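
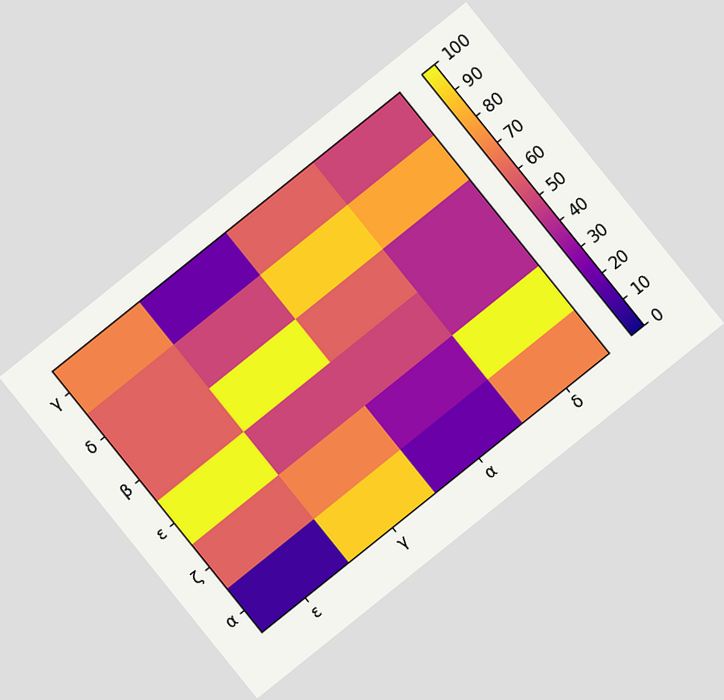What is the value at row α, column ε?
10

The chart is tilted about 39° counter-clockwise. Matching cell (α, ε) against the colorbar gives 10.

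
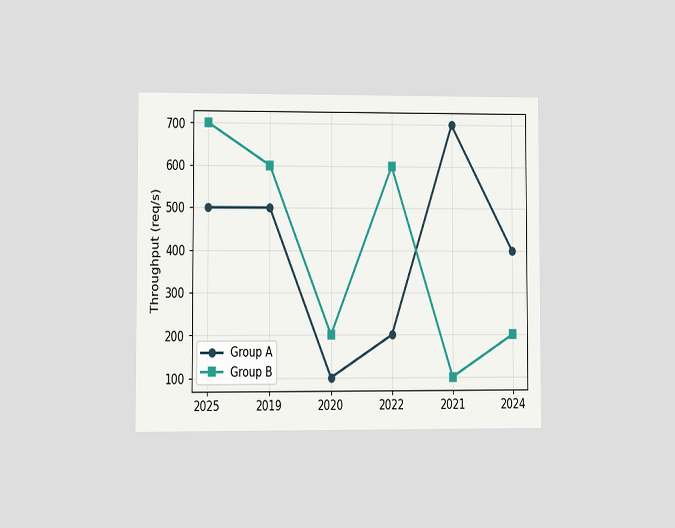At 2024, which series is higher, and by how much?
Group A, by 200req/s

The chart is viewed at a slight angle. At 2024, Group A sits above the other line by 200req/s.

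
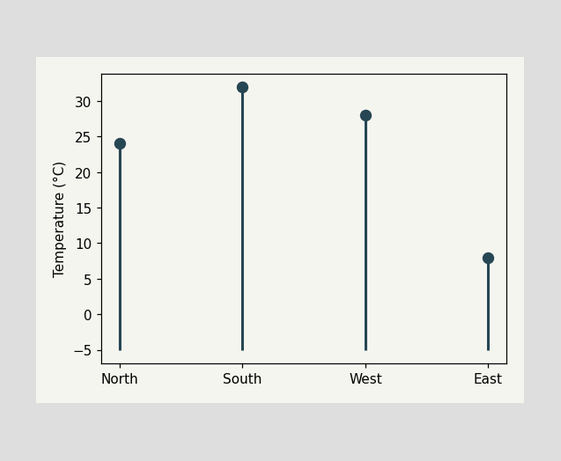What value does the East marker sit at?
The East marker sits at 8°C.

8°C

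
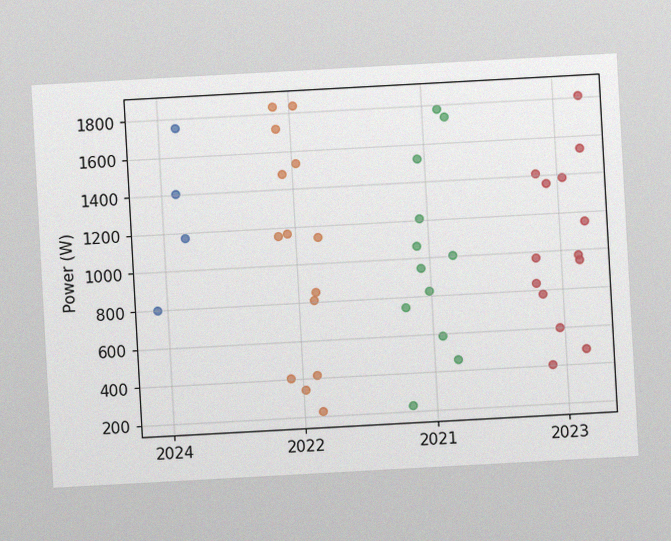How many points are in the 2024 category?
The chart is tilted about 3° counter-clockwise, with some photo noise. Counting the markers in the 2024 column gives 4.

4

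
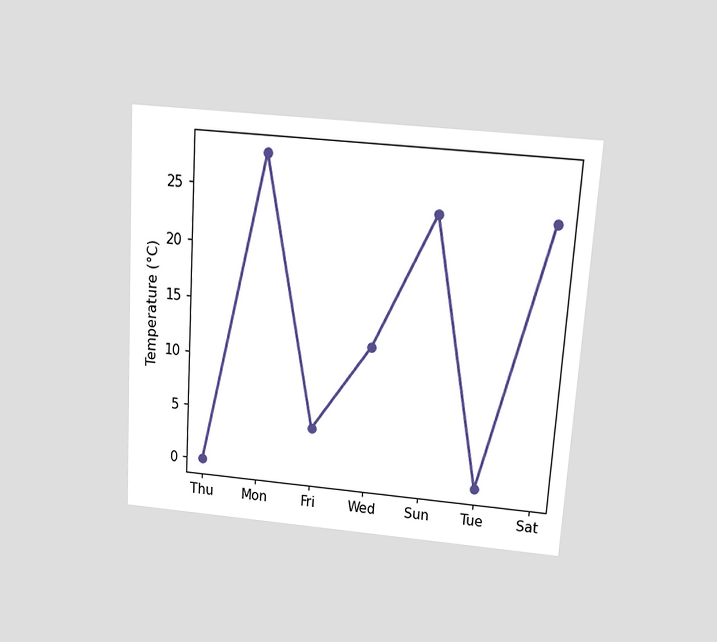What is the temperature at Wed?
The chart is tilted about 4° clockwise and viewed slightly from above. At Wed, the line is at 12°C.

12°C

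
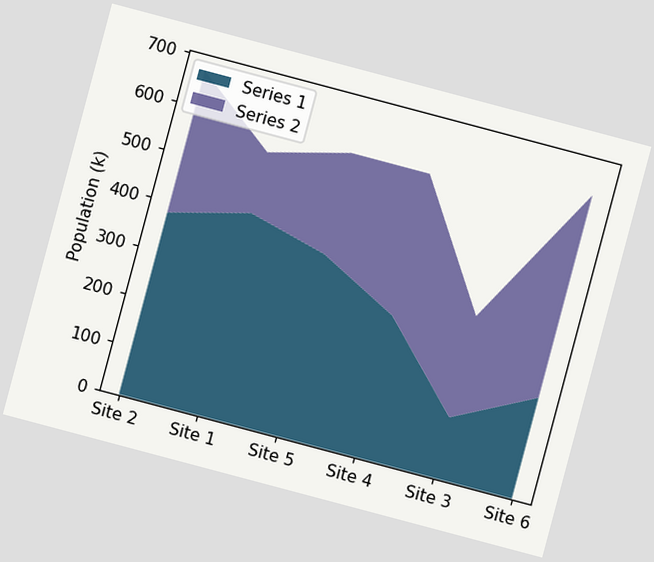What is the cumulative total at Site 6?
630k

The chart is tilted about 15° clockwise. The stacked total at Site 6 reaches 630k.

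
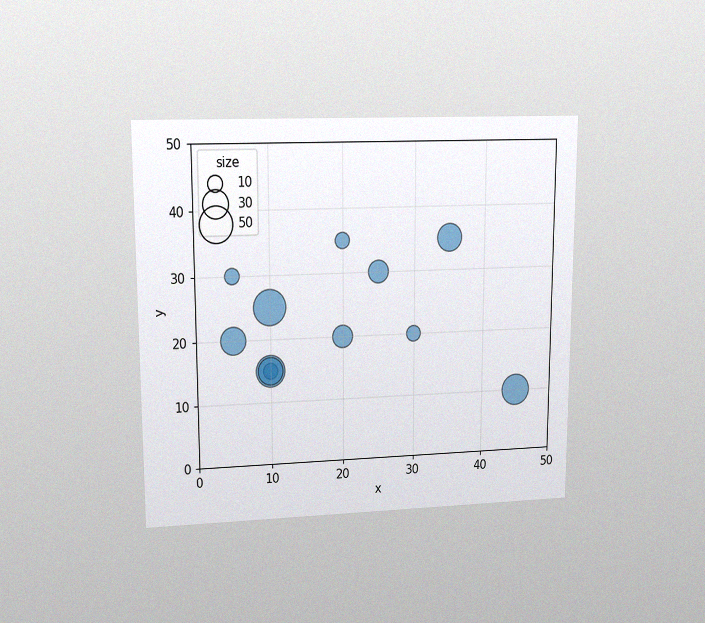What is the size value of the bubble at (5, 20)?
The chart is viewed at a slight angle, with some photo noise. Matching the bubble at (5, 20) against the size legend gives 30.

30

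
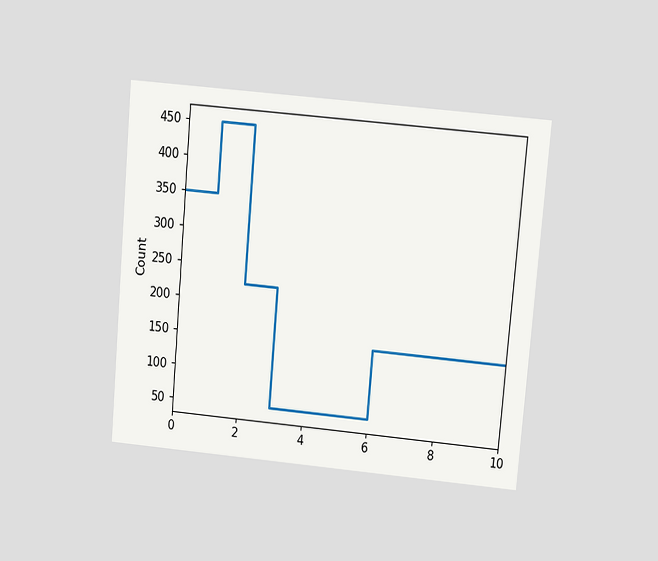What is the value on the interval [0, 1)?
350

The chart is tilted about 5° clockwise and viewed at a slight angle. On [0, 1) the step sits at 350.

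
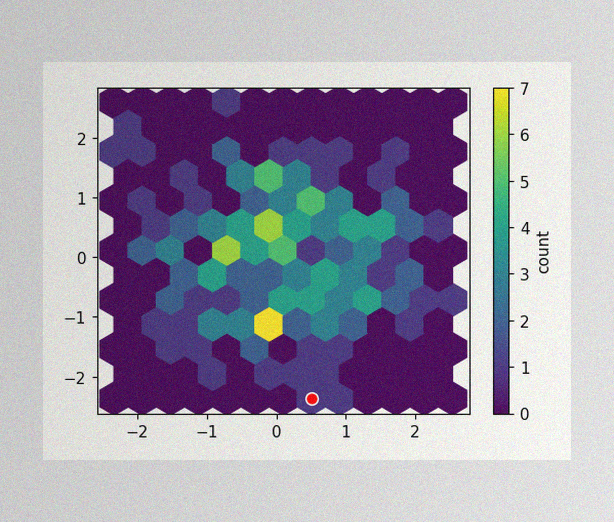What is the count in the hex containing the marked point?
1

The image has some photo noise and uneven lighting. The marked hex reads 1 on the colorbar.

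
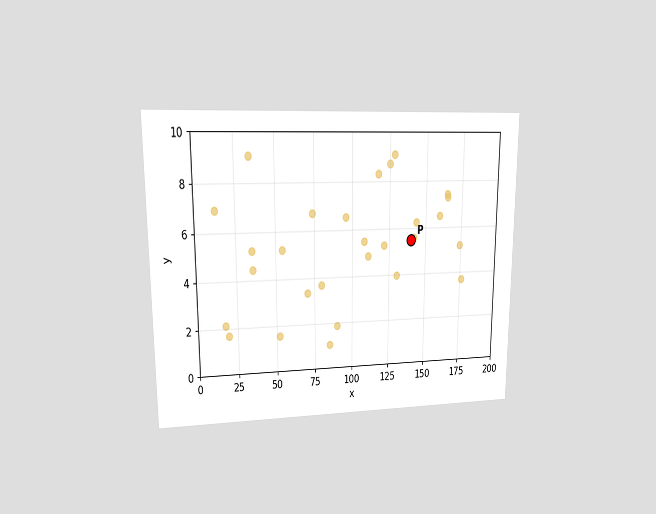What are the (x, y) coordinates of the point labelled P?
The chart is viewed at a slight angle. Following the gridlines from P to each axis, P sits at (140, 5.5).

(140, 5.5)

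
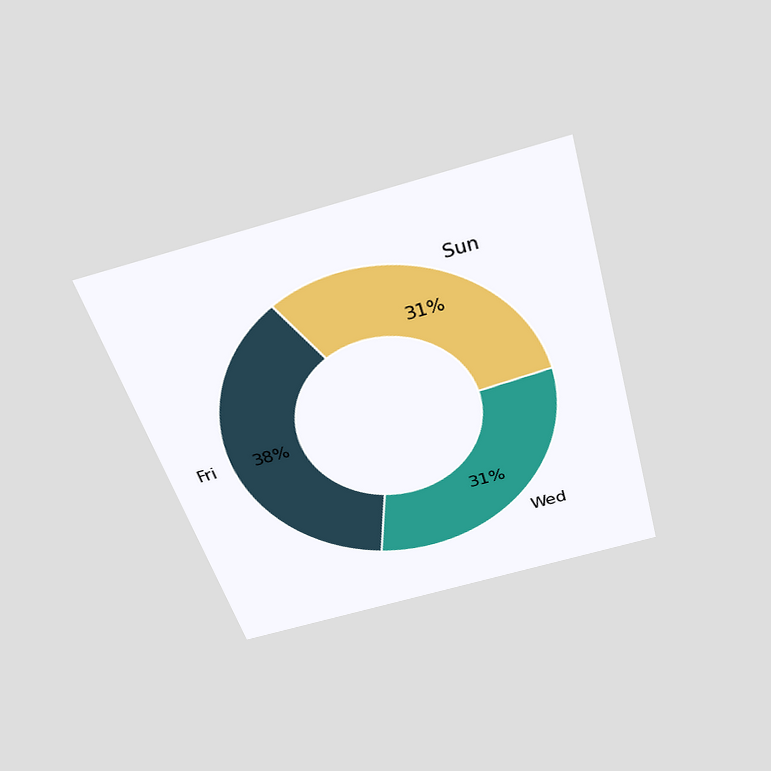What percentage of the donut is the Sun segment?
31%

The chart is tilted about 16° counter-clockwise and viewed slightly from above. The Sun segment takes up 31% of the ring.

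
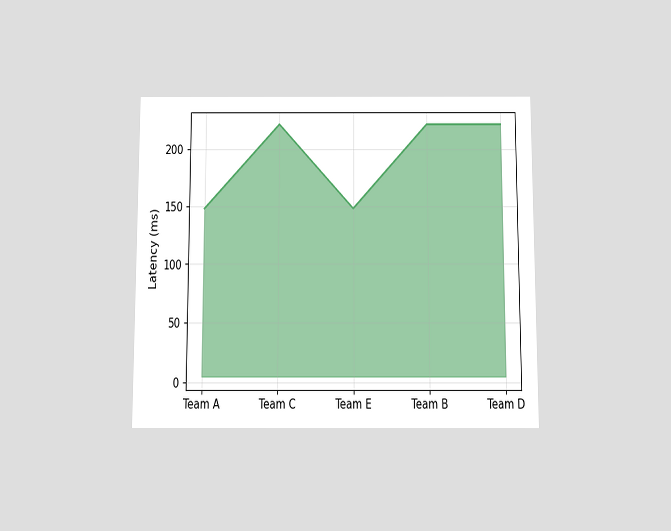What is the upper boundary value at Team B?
The chart is viewed slightly from below. At Team B the upper boundary is at 222ms.

222ms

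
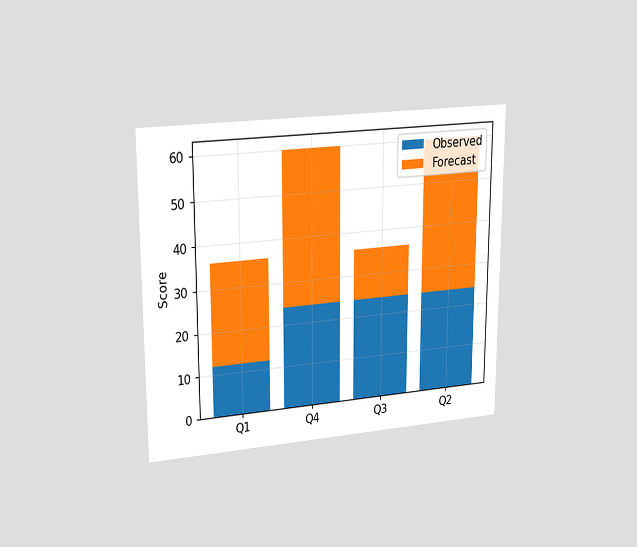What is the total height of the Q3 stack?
The chart is viewed at a slight angle. The Q3 stack's top reaches 36 on the y-axis.

36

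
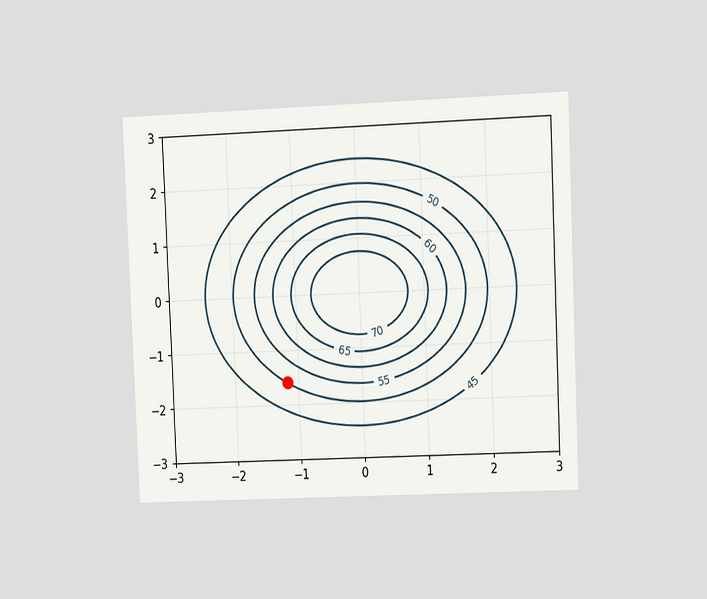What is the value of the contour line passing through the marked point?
50

The chart is tilted about 2° counter-clockwise and viewed at a slight angle. The marked point sits on the contour labelled 50.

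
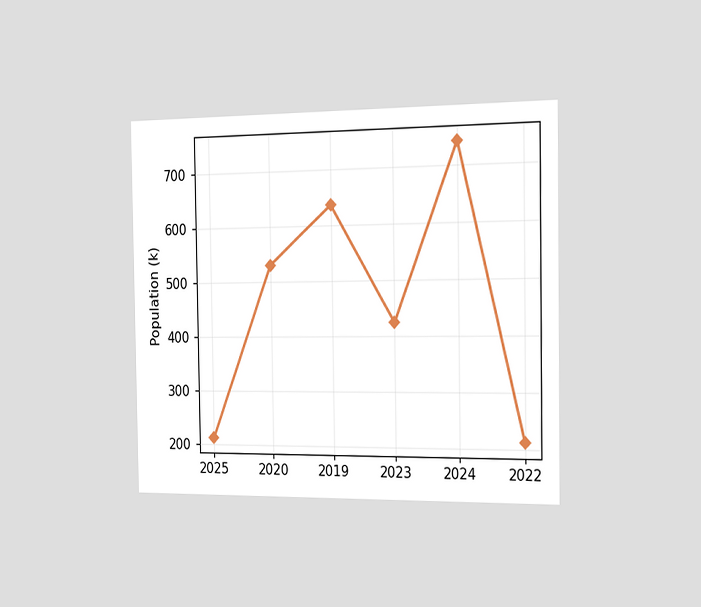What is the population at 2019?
636k

The chart is viewed slightly from the right. At 2019, the line is at 636k.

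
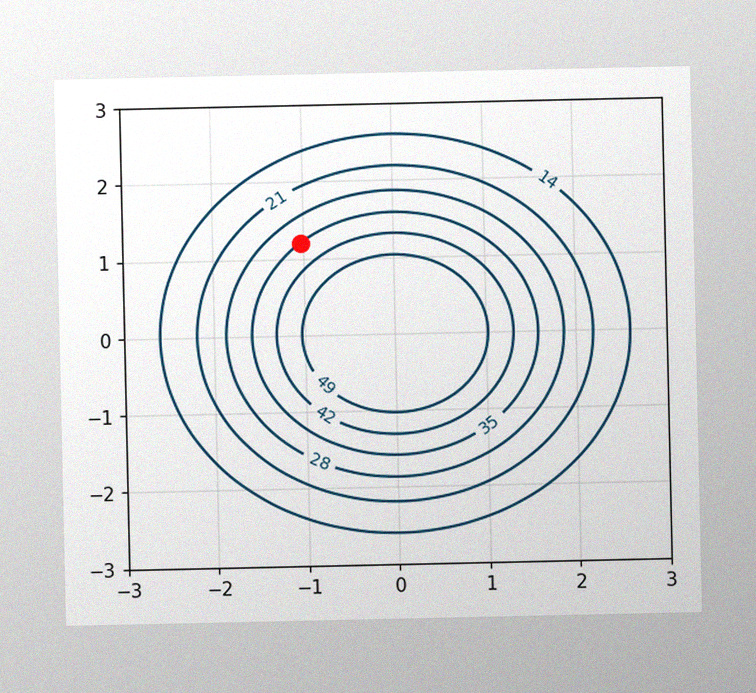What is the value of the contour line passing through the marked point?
35

The image has some photo noise and uneven lighting. The marked point sits on the contour labelled 35.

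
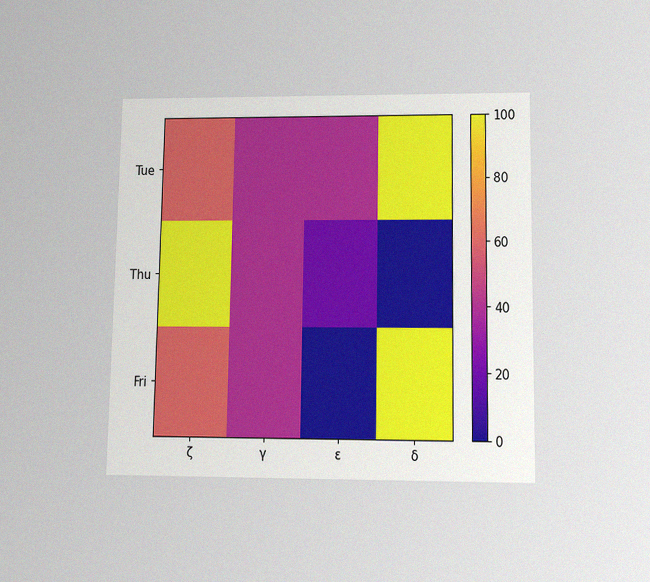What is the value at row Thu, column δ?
0

The chart is viewed slightly from below, with some photo noise. Matching cell (Thu, δ) against the colorbar gives 0.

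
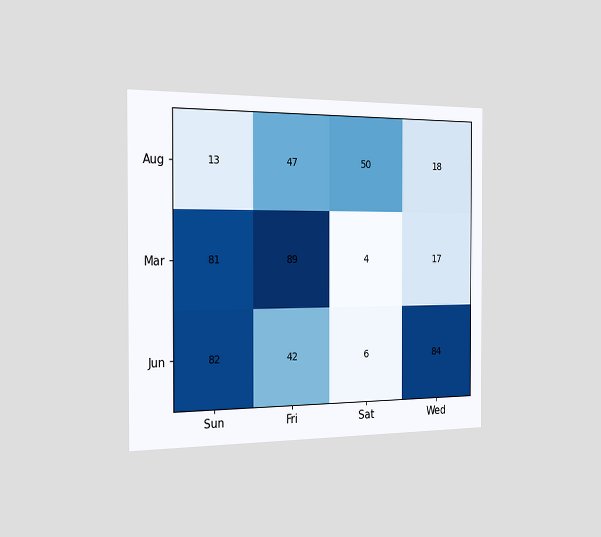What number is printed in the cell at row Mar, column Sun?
The chart is viewed slightly from the left. The (Mar, Sun) cell reads 81.

81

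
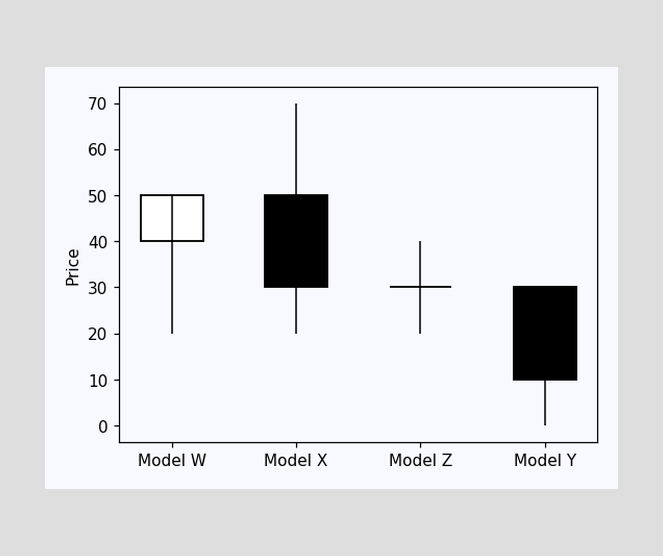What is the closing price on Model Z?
30

The Model Z candle closes at 30.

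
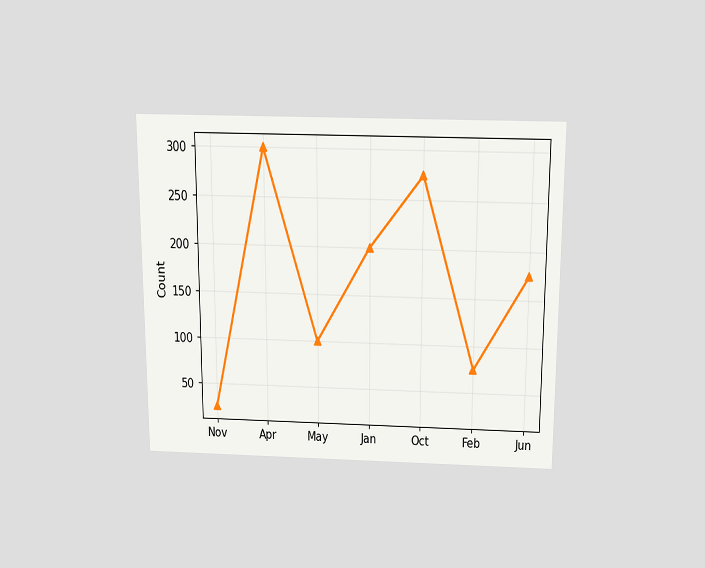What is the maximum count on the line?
300

The chart is viewed slightly from above. The highest point is at Apr, and reading across to the y-axis gives 300.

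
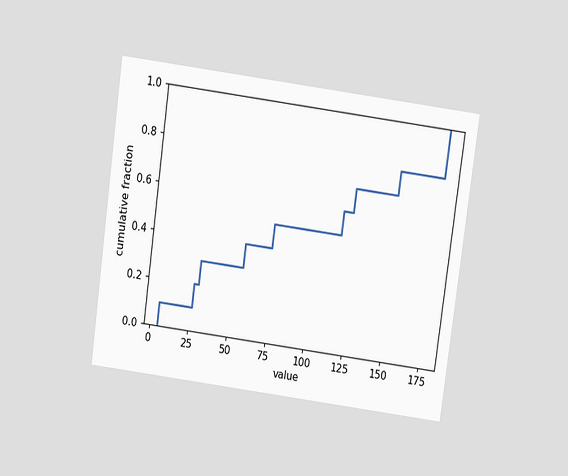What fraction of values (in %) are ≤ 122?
The chart is tilted about 8° clockwise and viewed slightly from above. At x=122 the ECDF step is at 70%.

70%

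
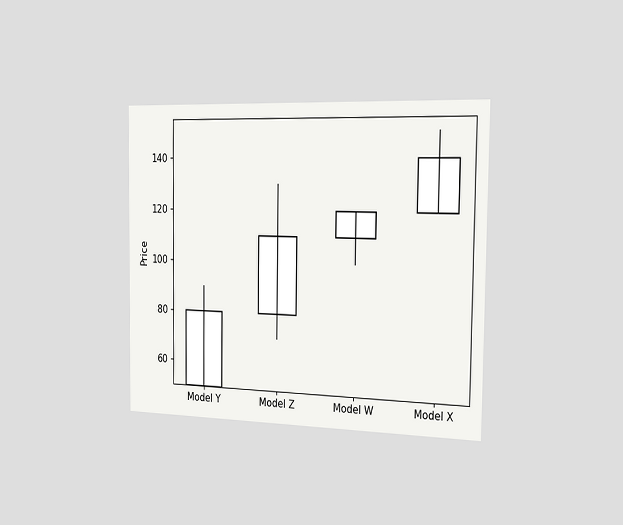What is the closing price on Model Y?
80

The chart is viewed slightly from the right. The Model Y candle closes at 80.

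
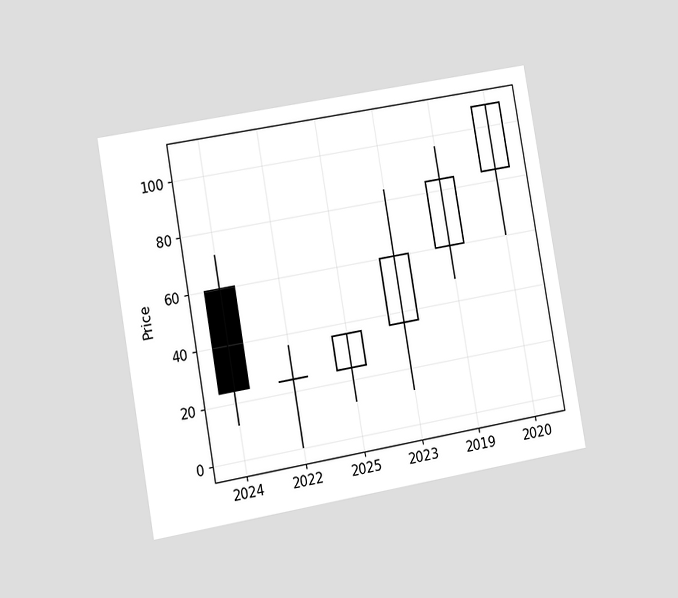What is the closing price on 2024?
The chart is tilted about 10° counter-clockwise and viewed at a slight angle. The 2024 candle closes at 24.

24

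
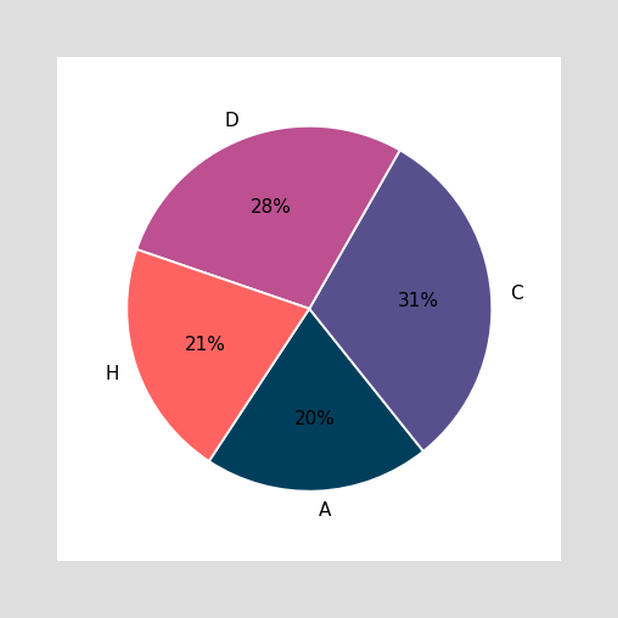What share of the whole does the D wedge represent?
The D slice takes up 28% of the pie.

28%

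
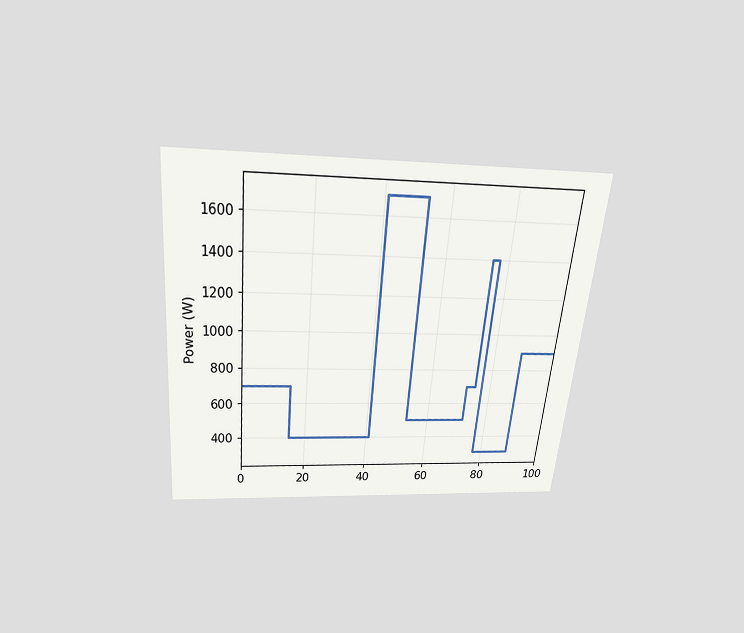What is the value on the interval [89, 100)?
The chart is tilted about 5° clockwise and viewed slightly from above. On [89, 100) the step sits at 900W.

900W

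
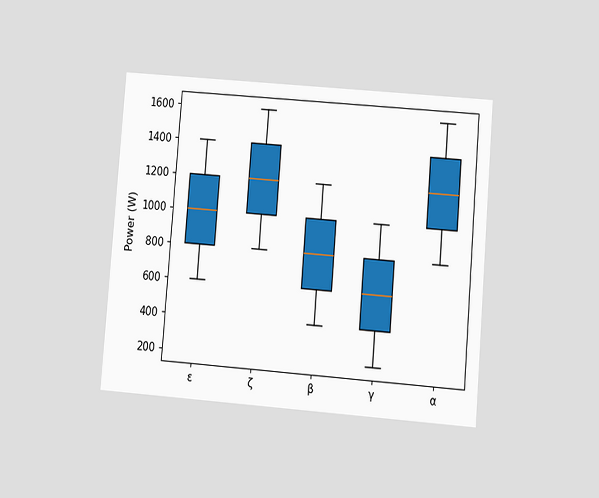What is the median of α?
The chart is tilted about 5° clockwise and viewed at a slight angle. The median line in the α box sits at 1200W.

1200W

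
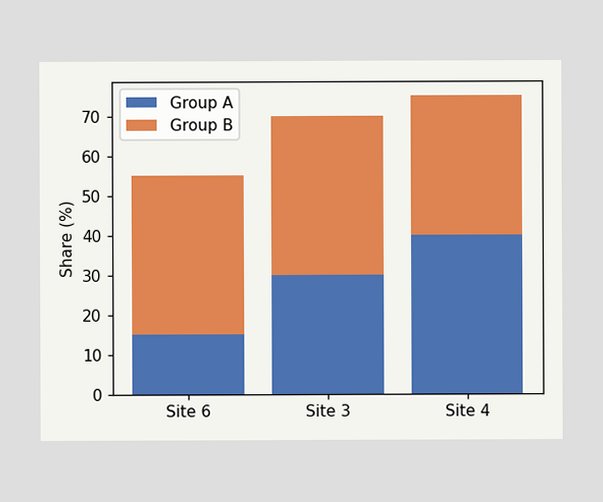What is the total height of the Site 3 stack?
70%

The Site 3 stack's top reaches 70% on the y-axis.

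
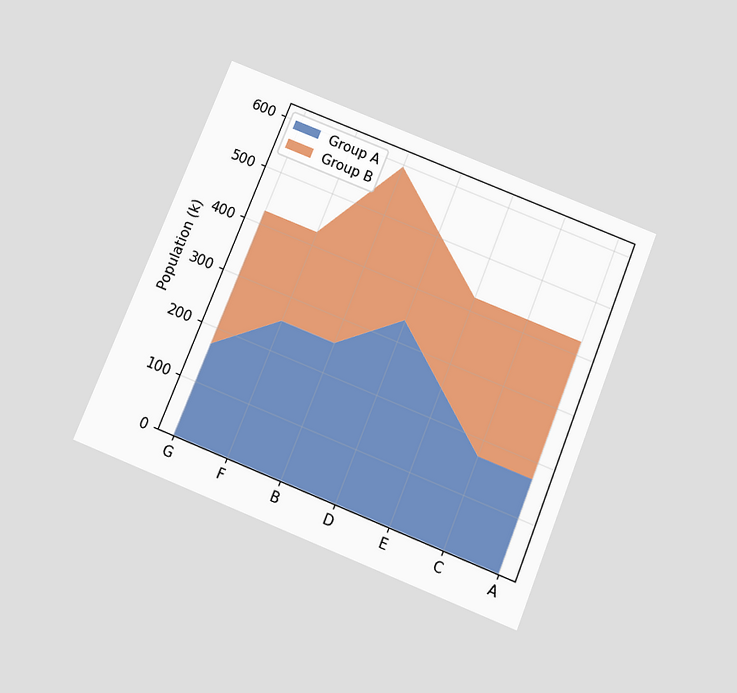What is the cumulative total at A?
The chart is tilted about 22° clockwise and viewed slightly from below. The stacked total at A reaches 425k.

425k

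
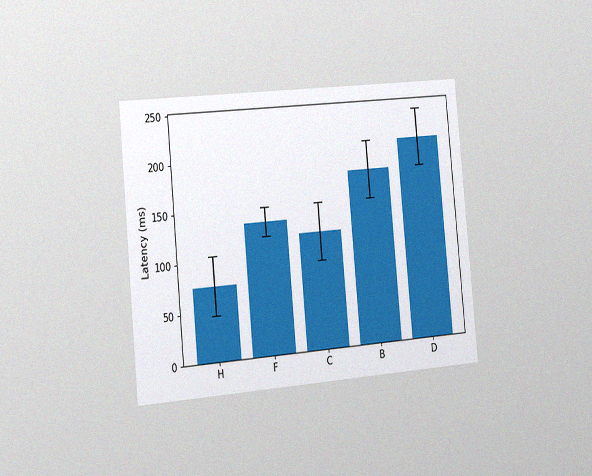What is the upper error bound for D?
The chart is tilted about 5° counter-clockwise and viewed slightly from the left, with some photo noise. The D bar's upper whisker reaches 240ms.

240ms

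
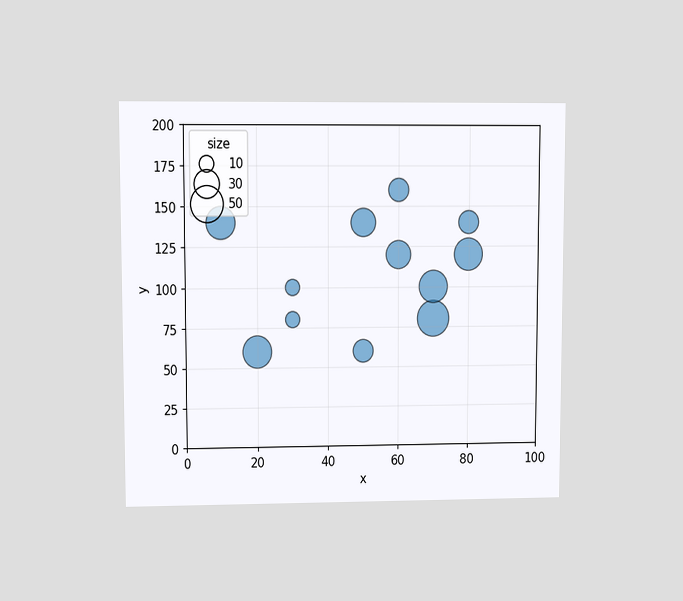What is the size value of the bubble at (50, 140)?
30

The chart is viewed at a slight angle. Matching the bubble at (50, 140) against the size legend gives 30.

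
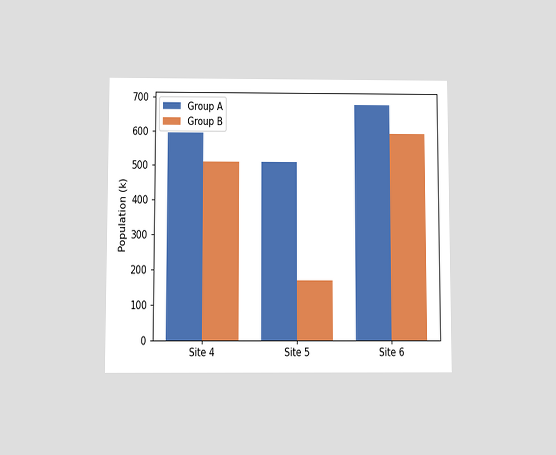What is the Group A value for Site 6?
The chart is viewed slightly from below. The Group A bar at Site 6 reaches 680k on the y-axis.

680k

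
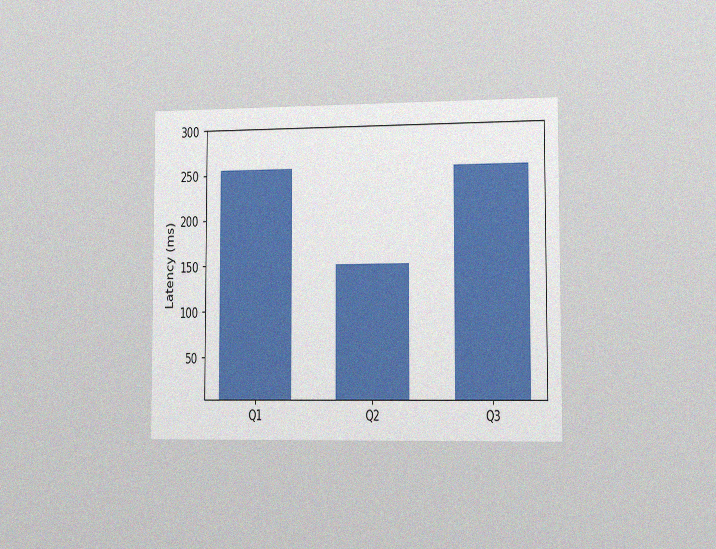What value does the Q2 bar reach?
150ms

The chart is viewed slightly from the right, with some photo noise. Reading along the chart's y-axis, the Q2 bar reaches 150ms.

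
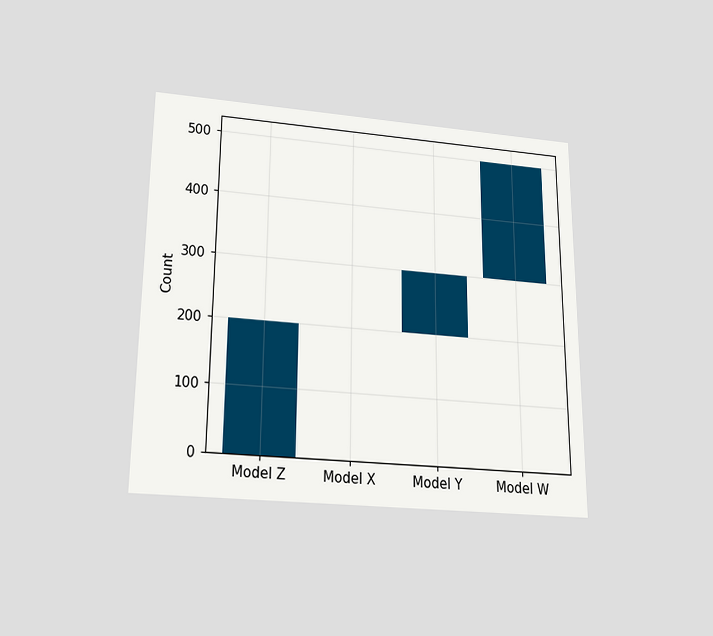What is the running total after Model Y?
300

The chart is viewed slightly from below. After Model Y the running total reaches 300.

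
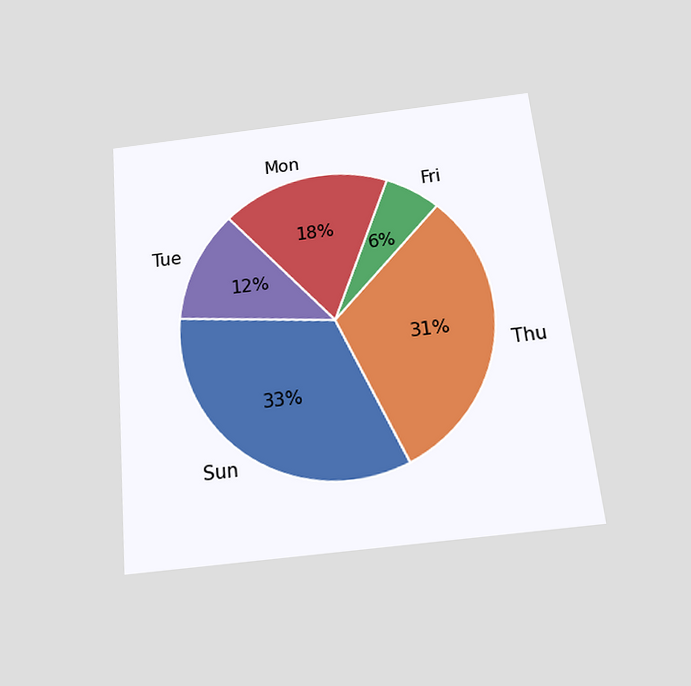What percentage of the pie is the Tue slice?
12%

The chart is tilted about 6° counter-clockwise and viewed slightly from below. The Tue slice takes up 12% of the pie.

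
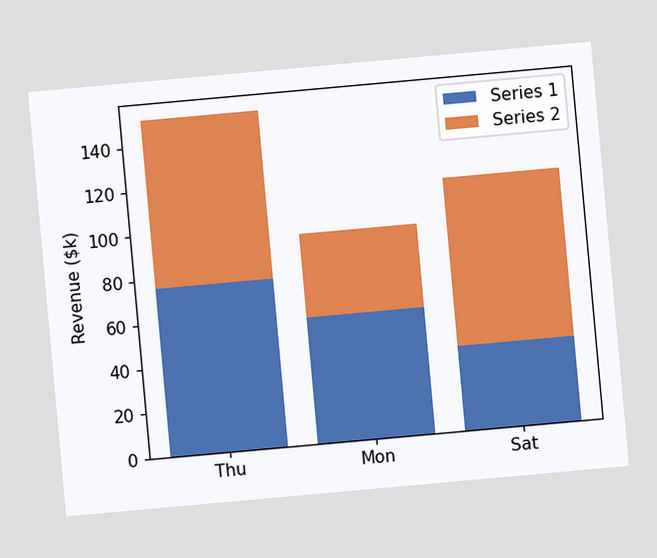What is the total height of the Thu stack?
The chart is tilted about 5° counter-clockwise. The Thu stack's top reaches $152k on the y-axis.

$152k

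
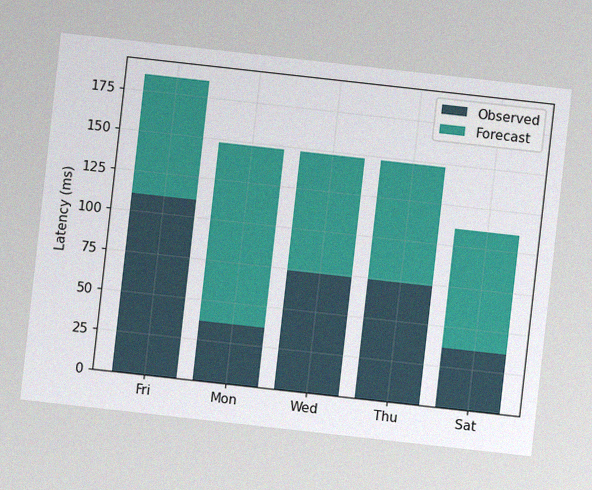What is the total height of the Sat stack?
111ms

The chart is tilted about 6° clockwise, with some photo noise. The Sat stack's top reaches 111ms on the y-axis.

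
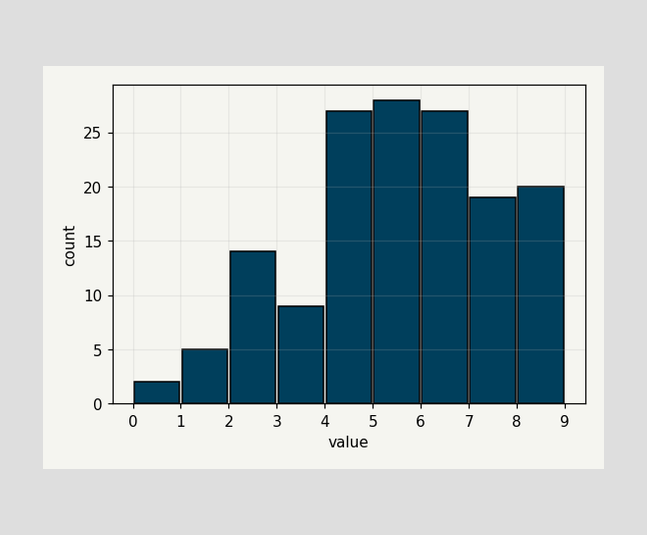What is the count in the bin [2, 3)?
The [2, 3) bin has height 14.

14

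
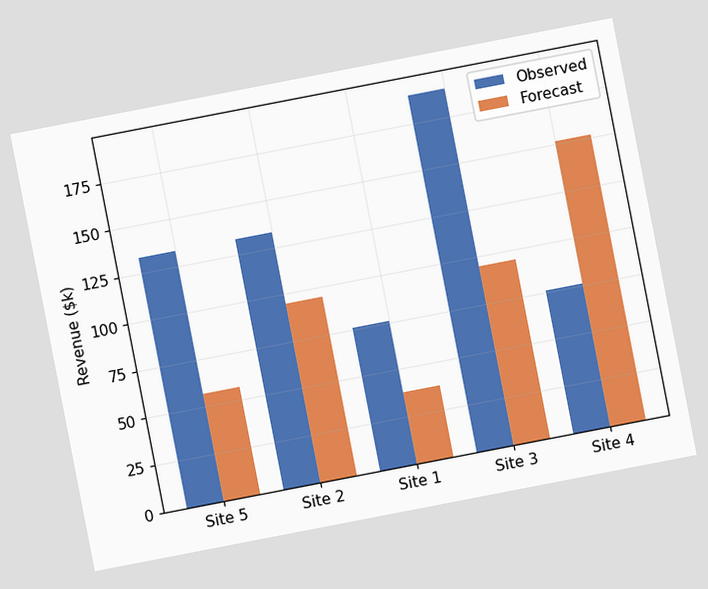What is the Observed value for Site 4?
$76k

The chart is tilted about 11° counter-clockwise. The Observed bar at Site 4 reaches $76k on the y-axis.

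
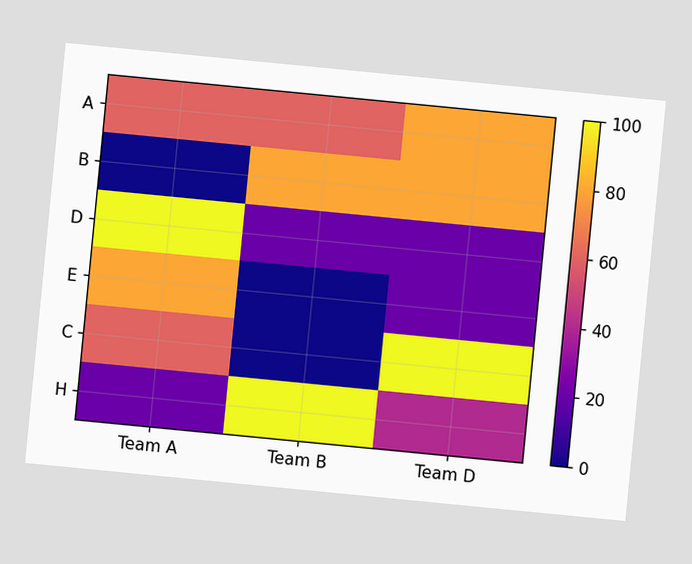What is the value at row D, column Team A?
100

The chart is tilted about 6° clockwise. Matching cell (D, Team A) against the colorbar gives 100.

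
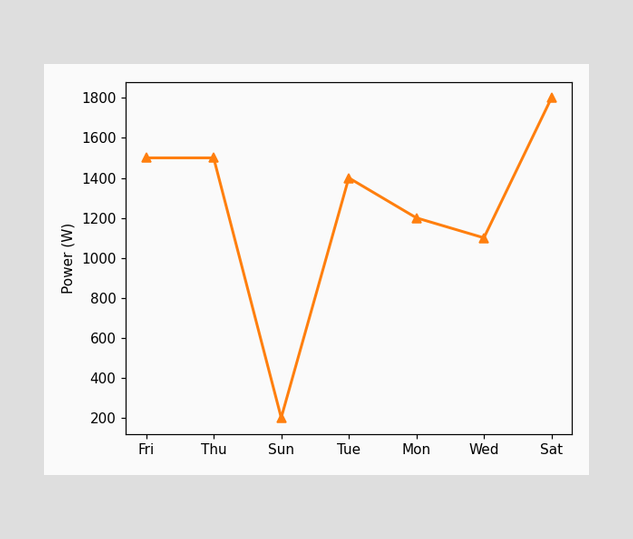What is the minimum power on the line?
200W

The lowest point is at Sun, and reading across to the y-axis gives 200W.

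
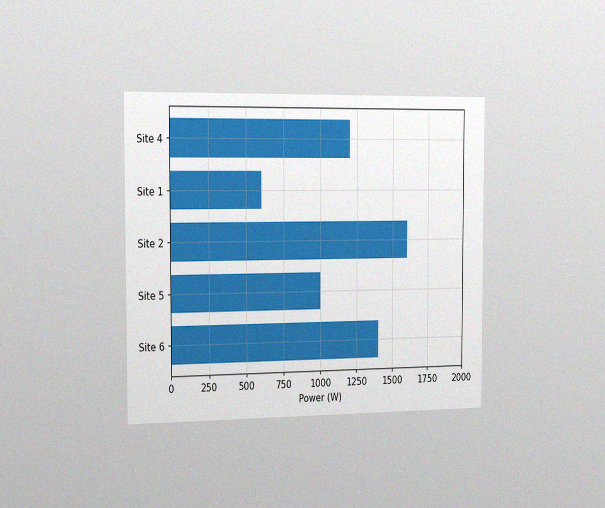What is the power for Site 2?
1600W

The chart is viewed slightly from the left, with some photo noise. Reading along the chart's x-axis, the Site 2 bar reaches 1600W.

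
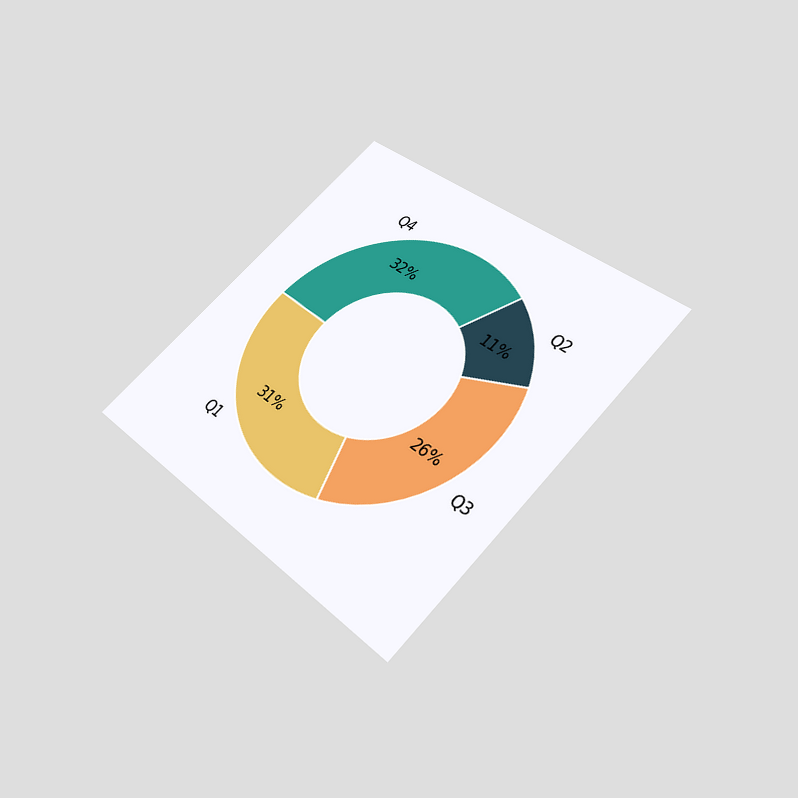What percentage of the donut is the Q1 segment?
31%

The chart is tilted about 44° clockwise and viewed slightly from below. The Q1 segment takes up 31% of the ring.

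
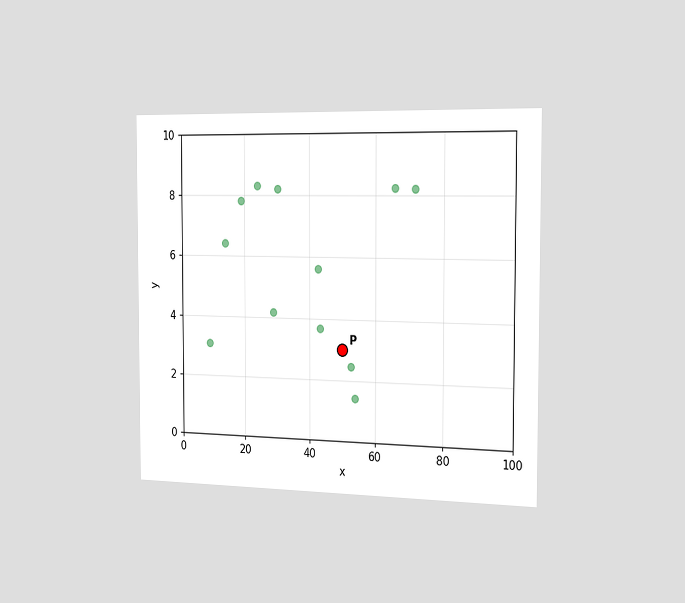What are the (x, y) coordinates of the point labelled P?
The chart is viewed slightly from the right. Following the gridlines from P to each axis, P sits at (50, 3).

(50, 3)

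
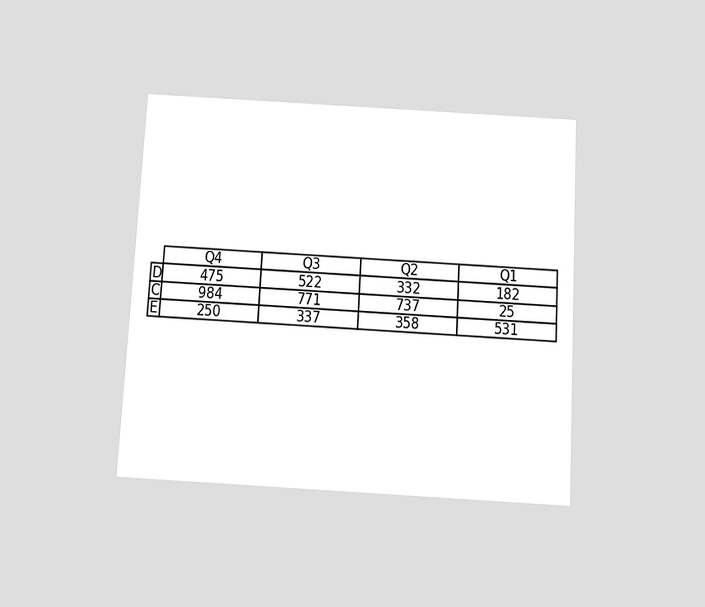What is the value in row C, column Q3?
The chart is tilted about 3° clockwise and viewed slightly from below. The (C, Q3) cell reads 771.

771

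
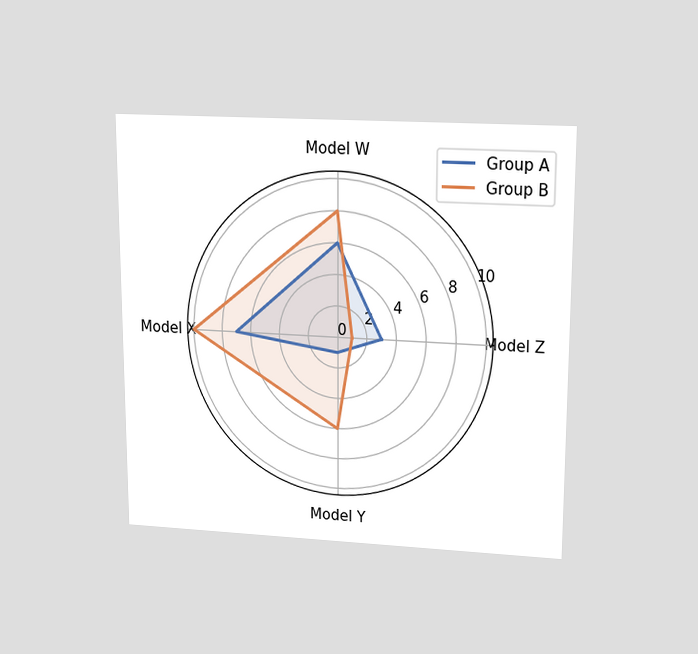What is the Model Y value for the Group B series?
The chart is viewed slightly from above. On the Model Y axis, Group B reaches 6.

6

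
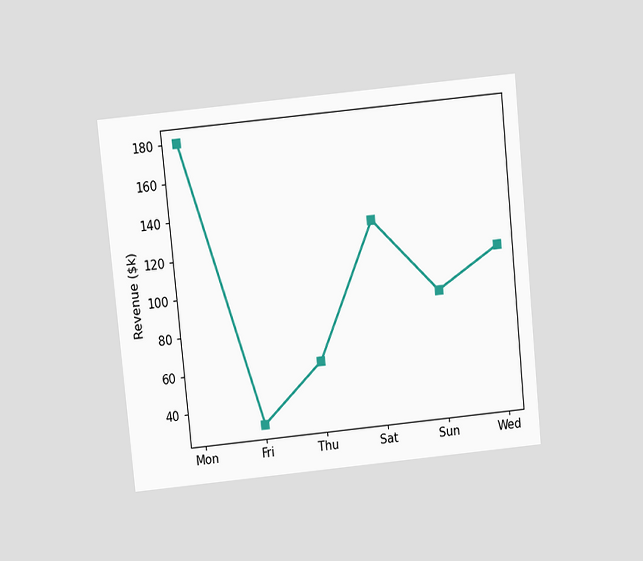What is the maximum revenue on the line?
$180k

The chart is tilted about 6° counter-clockwise and viewed at a slight angle. The highest point is at Mon, and reading across to the y-axis gives $180k.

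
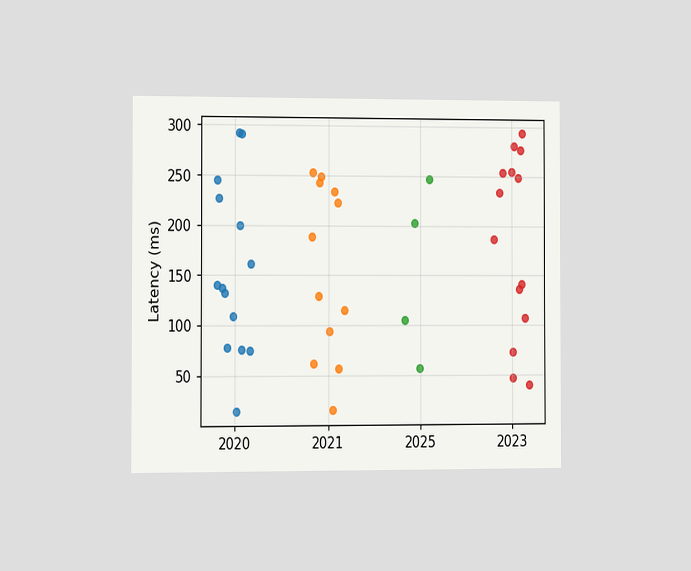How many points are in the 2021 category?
12

The chart is viewed at a slight angle. Counting the markers in the 2021 column gives 12.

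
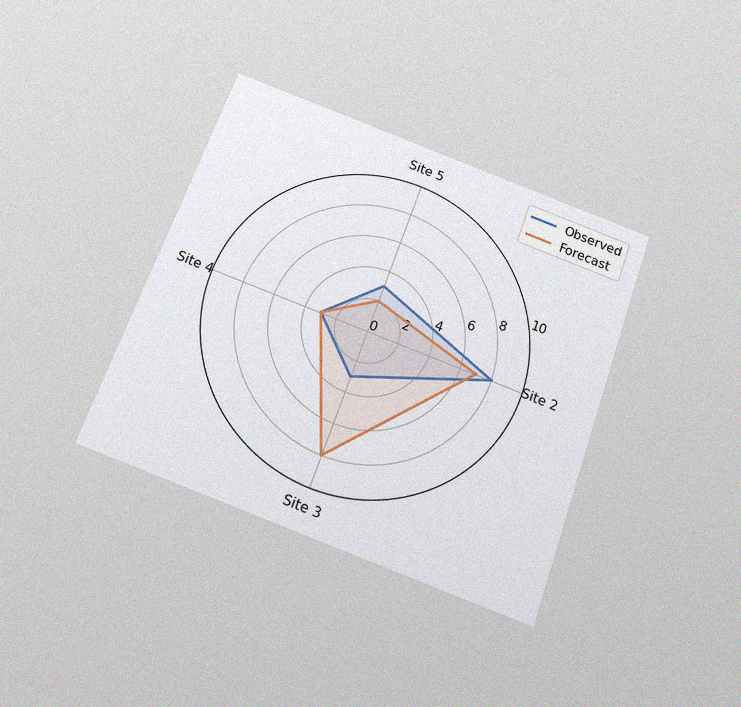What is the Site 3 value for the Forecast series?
8

The chart is tilted about 20° clockwise and viewed slightly from below, with some photo noise. On the Site 3 axis, Forecast reaches 8.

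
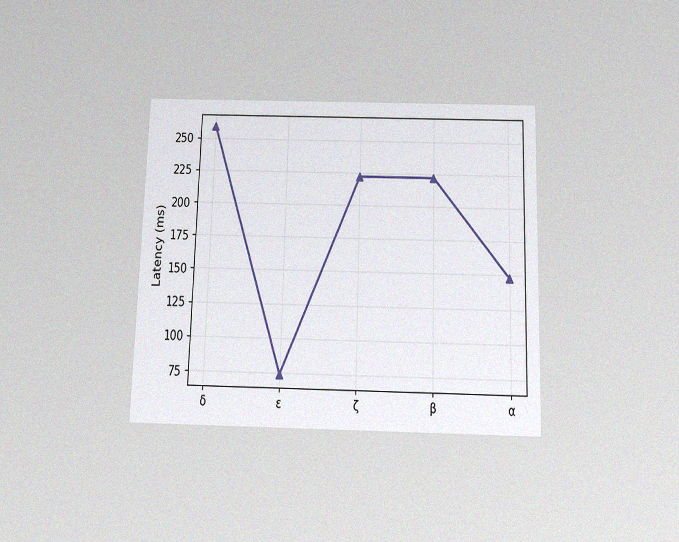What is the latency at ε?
74ms

The chart is viewed slightly from below, with some photo noise. At ε, the line is at 74ms.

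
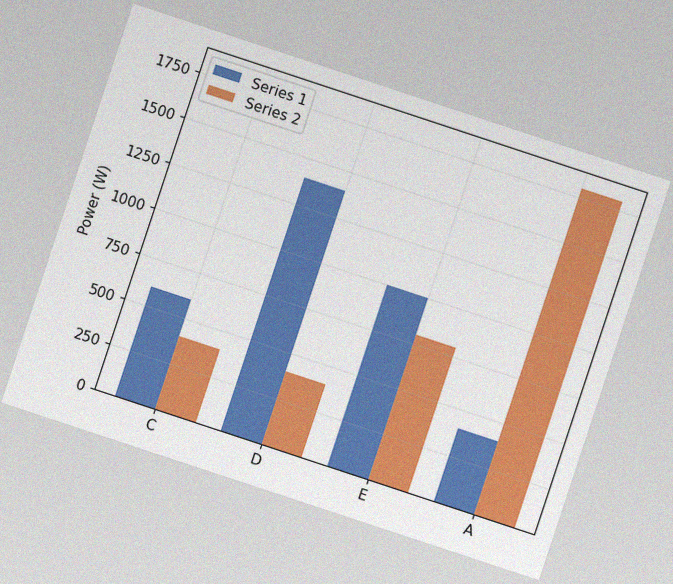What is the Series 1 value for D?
1400W

The chart is tilted about 18° clockwise, with some photo noise. The Series 1 bar at D reaches 1400W on the y-axis.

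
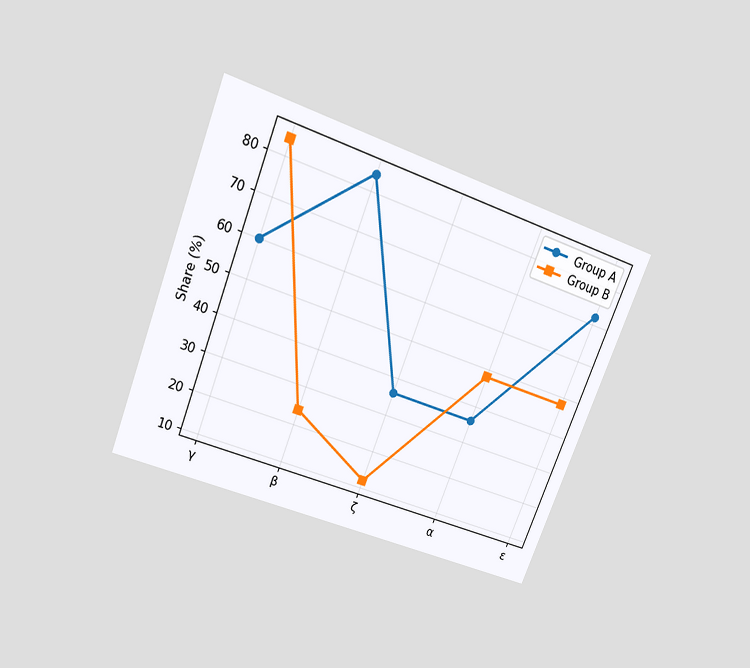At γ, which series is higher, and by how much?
The chart is tilted about 21° clockwise and viewed slightly from above. At γ, Group B sits above the other line by 24%.

Group B, by 24%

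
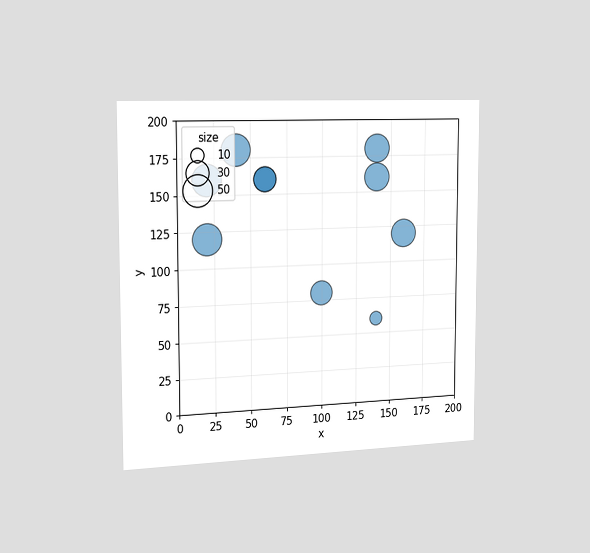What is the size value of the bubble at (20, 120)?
50

The chart is viewed slightly from the left. Matching the bubble at (20, 120) against the size legend gives 50.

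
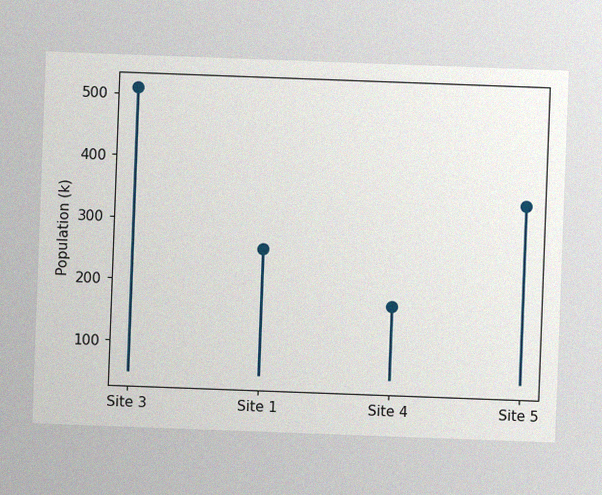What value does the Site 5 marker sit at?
340k

The chart is tilted about 2° clockwise, with some photo noise. The Site 5 marker sits at 340k.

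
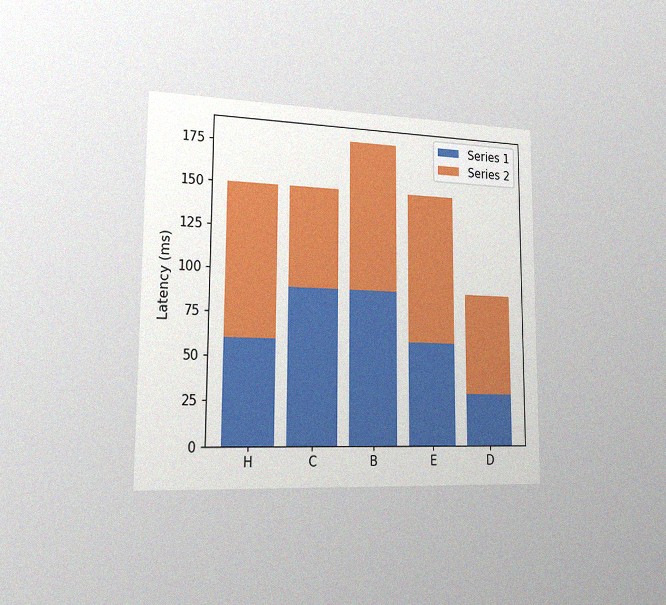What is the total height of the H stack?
The chart is viewed slightly from the left, with some photo noise. The H stack's top reaches 150ms on the y-axis.

150ms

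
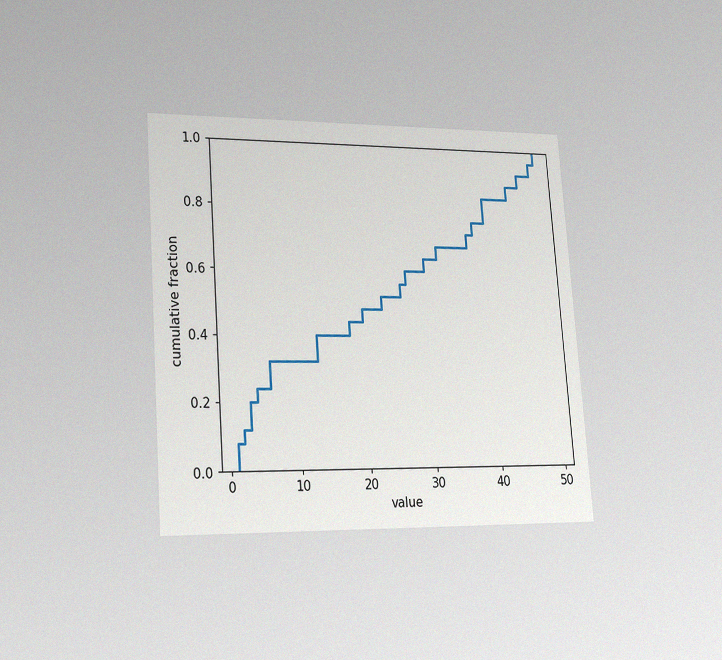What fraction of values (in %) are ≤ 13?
The chart is tilted about 4° counter-clockwise and viewed slightly from the left, with some photo noise. At x=13 the ECDF step is at 40%.

40%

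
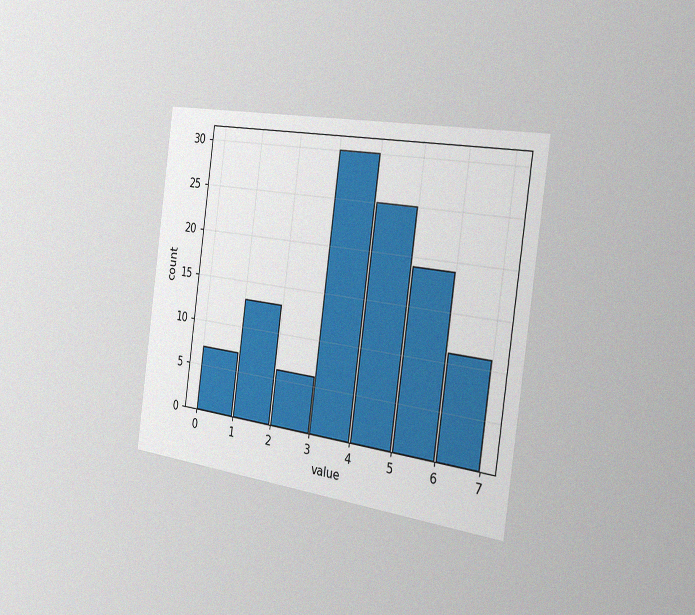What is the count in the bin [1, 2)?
13

The chart is tilted about 8° clockwise and viewed slightly from the right, with some photo noise. The [1, 2) bin has height 13.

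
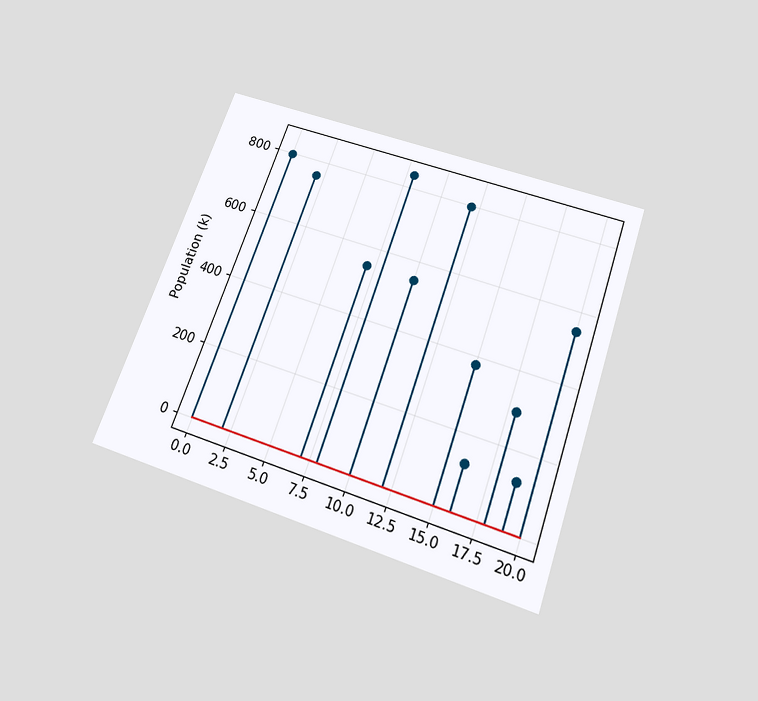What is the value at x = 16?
The chart is tilted about 19° clockwise and viewed slightly from below. The stem at x=16 reaches 126k.

126k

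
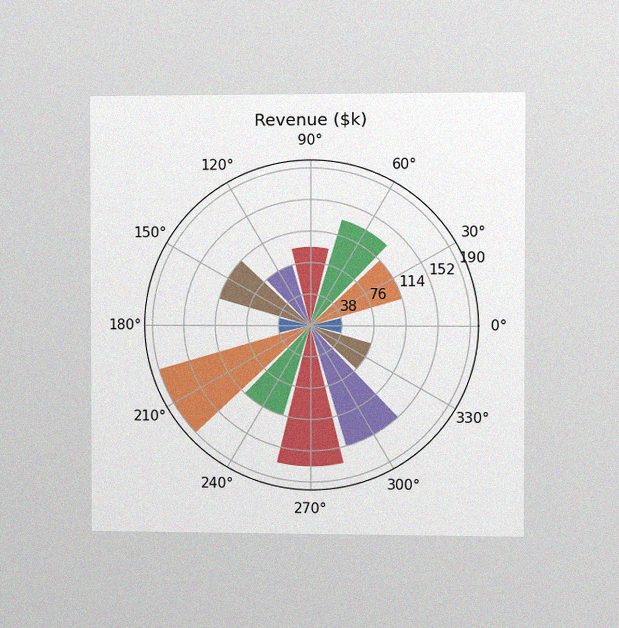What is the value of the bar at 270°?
The chart is viewed slightly from the right, with some photo noise. The bar at 270° reaches $171k on the radial axis.

$171k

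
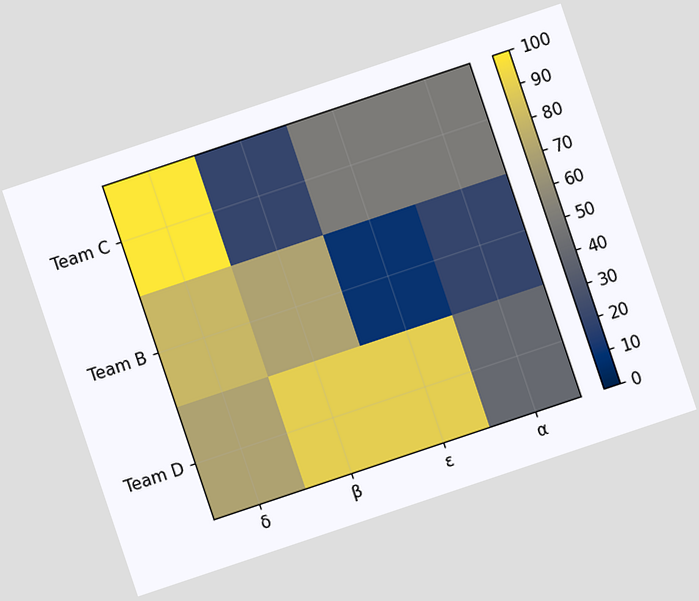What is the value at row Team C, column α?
The chart is tilted about 19° counter-clockwise. Matching cell (Team C, α) against the colorbar gives 50.

50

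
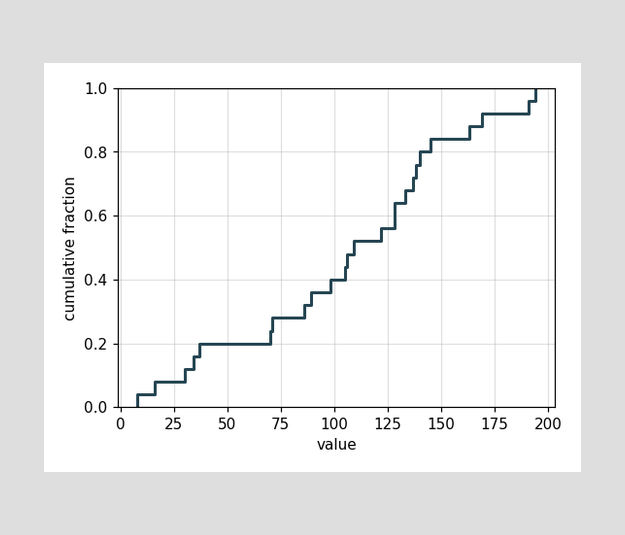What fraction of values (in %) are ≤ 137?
At x=137 the ECDF step is at 72%.

72%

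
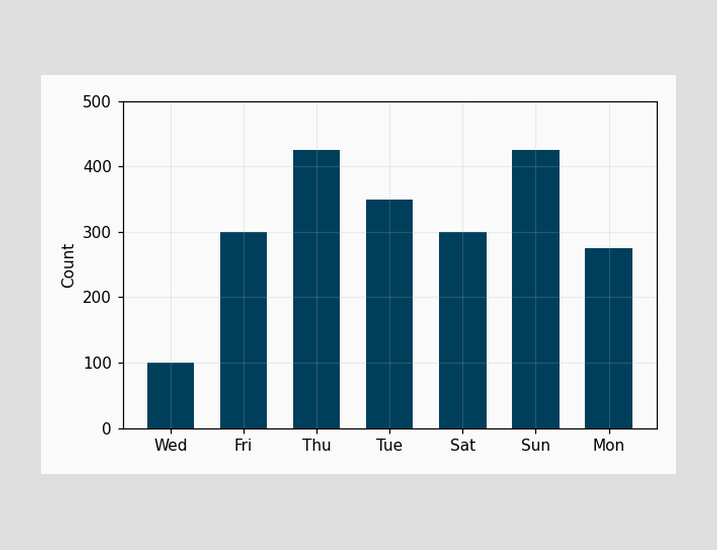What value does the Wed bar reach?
100

Reading along the chart's y-axis, the Wed bar reaches 100.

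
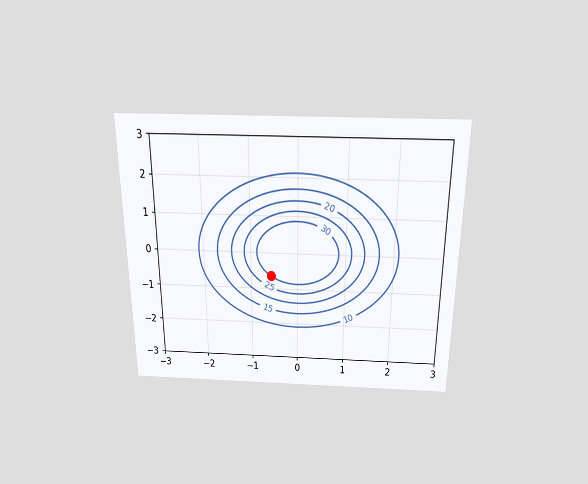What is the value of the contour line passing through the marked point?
30

The chart is viewed slightly from above. The marked point sits on the contour labelled 30.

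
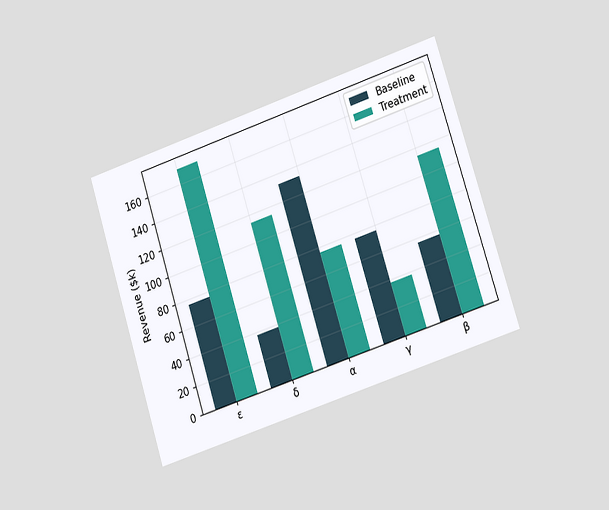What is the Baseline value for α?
The chart is tilted about 18° counter-clockwise and viewed slightly from the right. The Baseline bar at α reaches $133k on the y-axis.

$133k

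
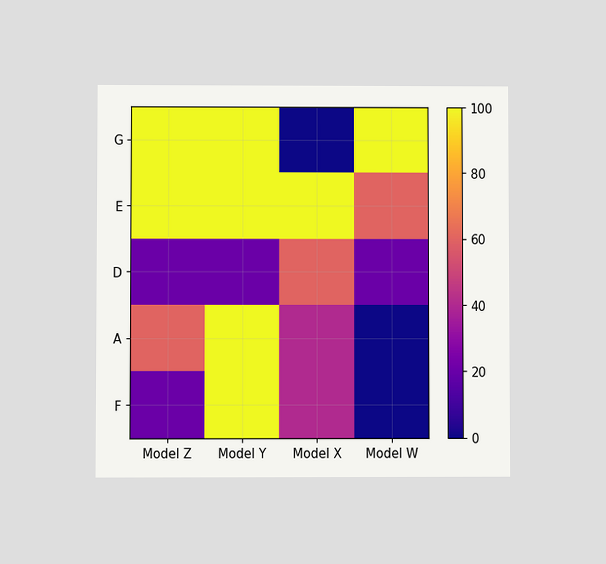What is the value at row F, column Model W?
The chart is viewed at a slight angle. Matching cell (F, Model W) against the colorbar gives 0.

0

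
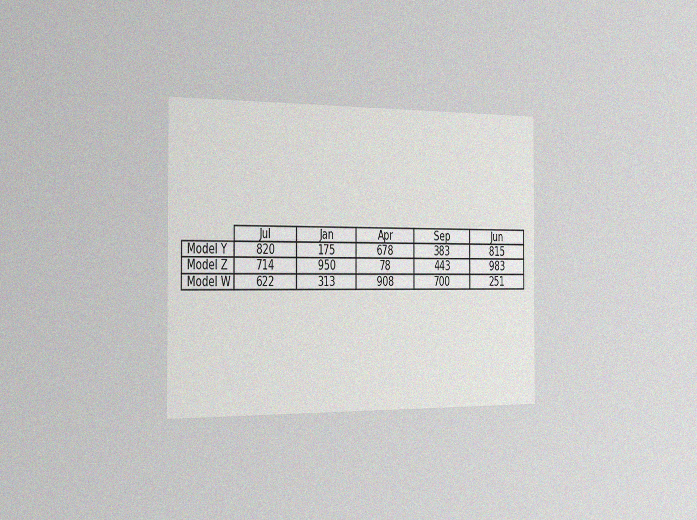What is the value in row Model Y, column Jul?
820

The chart is viewed slightly from the left, with some photo noise. The (Model Y, Jul) cell reads 820.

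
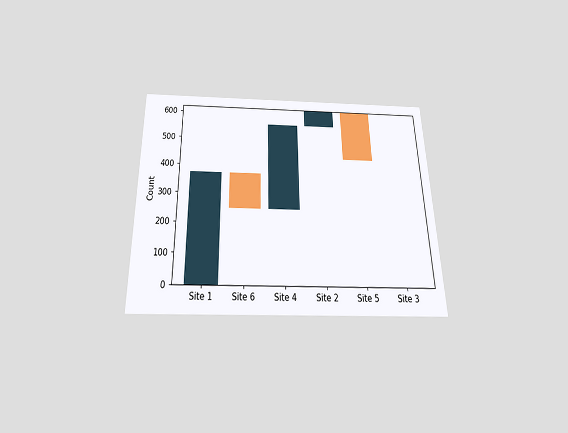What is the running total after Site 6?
248

The chart is viewed slightly from below. After Site 6 the running total reaches 248.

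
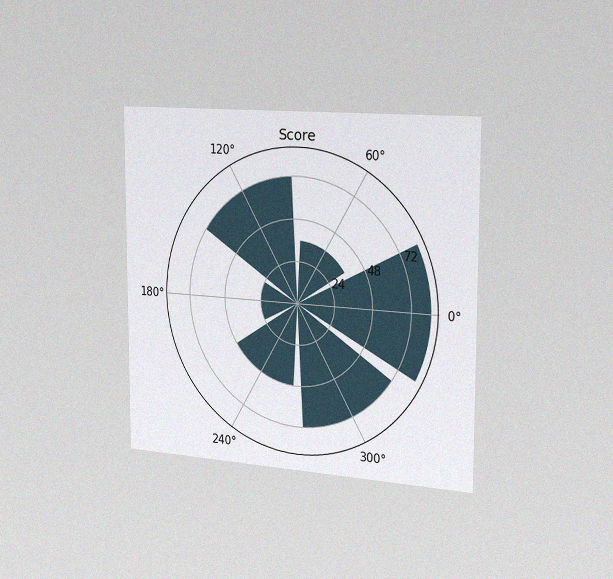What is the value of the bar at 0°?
84

The chart is viewed slightly from the right, with some photo noise. The bar at 0° reaches 84 on the radial axis.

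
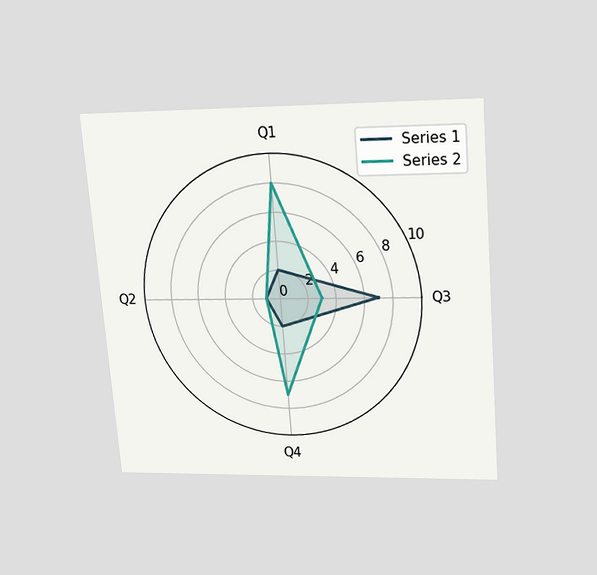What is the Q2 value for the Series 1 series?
1

The chart is tilted about 5° counter-clockwise and viewed slightly from above. On the Q2 axis, Series 1 reaches 1.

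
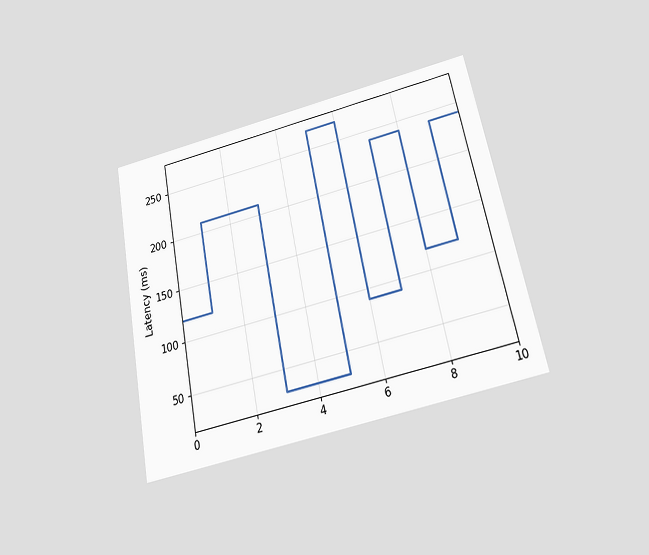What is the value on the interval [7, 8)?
The chart is tilted about 11° counter-clockwise and viewed slightly from below. On [7, 8) the step sits at 240ms.

240ms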